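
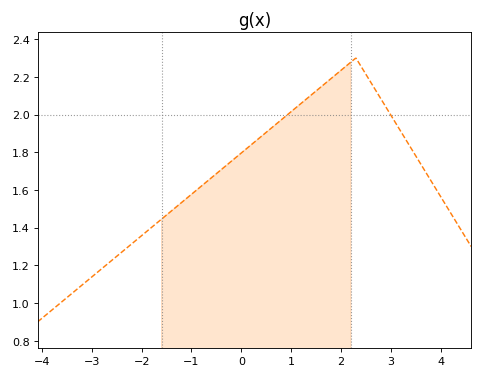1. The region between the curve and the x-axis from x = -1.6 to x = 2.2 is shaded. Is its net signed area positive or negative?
positive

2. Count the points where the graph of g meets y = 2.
2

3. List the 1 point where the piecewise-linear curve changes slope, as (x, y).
(2.3, 2.3)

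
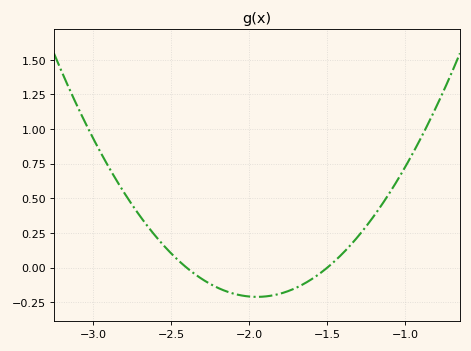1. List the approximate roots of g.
-2.4, -1.5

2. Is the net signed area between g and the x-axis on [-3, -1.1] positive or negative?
positive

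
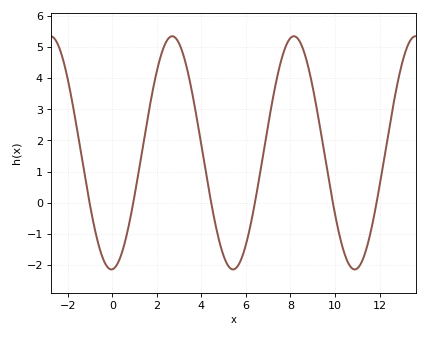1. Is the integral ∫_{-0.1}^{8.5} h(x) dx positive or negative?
positive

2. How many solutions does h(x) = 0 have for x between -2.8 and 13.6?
6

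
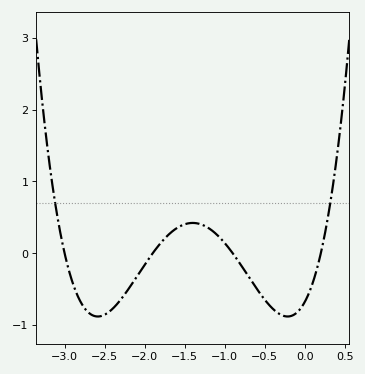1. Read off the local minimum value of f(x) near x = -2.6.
-0.88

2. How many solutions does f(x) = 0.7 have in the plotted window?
2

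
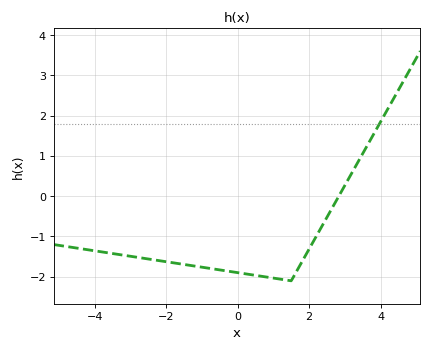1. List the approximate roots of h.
2.8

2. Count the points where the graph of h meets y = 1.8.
1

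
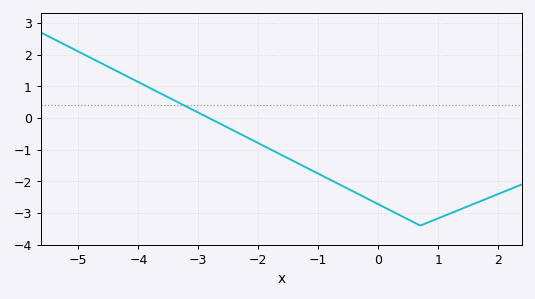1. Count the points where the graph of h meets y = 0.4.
1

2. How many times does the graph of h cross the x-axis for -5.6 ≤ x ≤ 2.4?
1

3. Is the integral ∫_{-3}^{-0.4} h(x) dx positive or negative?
negative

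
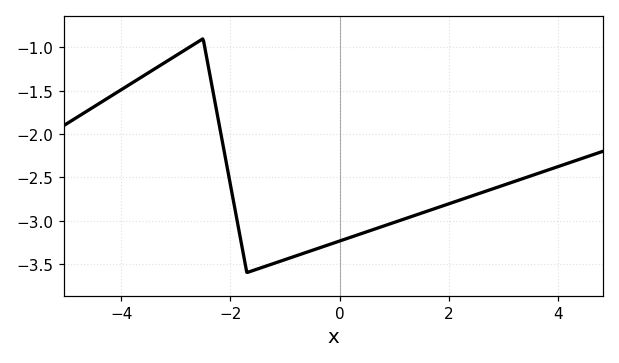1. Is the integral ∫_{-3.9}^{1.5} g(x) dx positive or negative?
negative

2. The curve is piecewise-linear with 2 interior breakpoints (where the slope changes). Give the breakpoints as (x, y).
(-2.5, -0.9); (-1.7, -3.6)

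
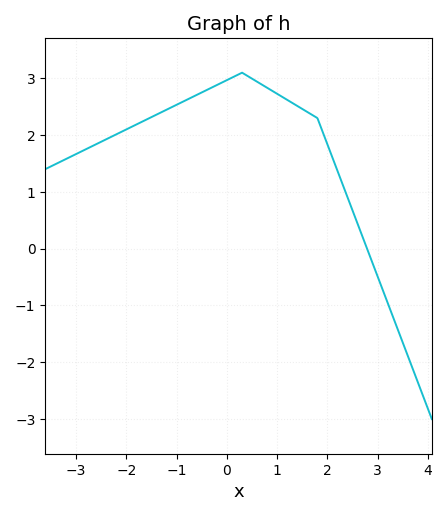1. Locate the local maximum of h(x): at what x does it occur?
0.4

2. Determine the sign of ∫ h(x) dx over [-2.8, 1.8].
positive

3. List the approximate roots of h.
2.8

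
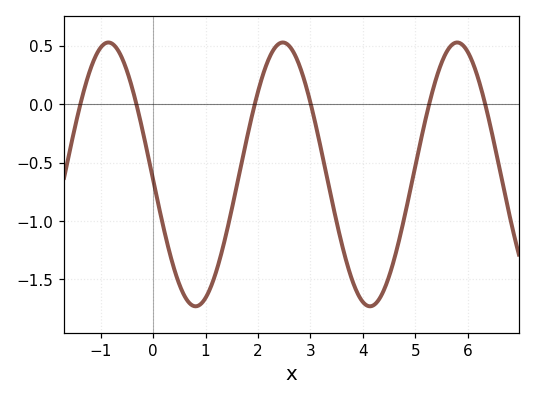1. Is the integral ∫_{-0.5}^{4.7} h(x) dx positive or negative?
negative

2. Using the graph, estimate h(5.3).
0.05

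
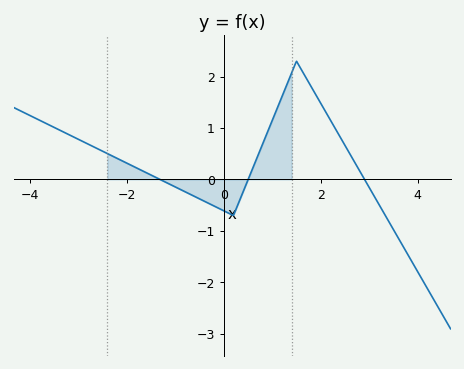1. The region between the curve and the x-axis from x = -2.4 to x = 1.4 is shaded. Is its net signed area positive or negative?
positive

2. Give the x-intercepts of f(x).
-1.4, 0.6, 3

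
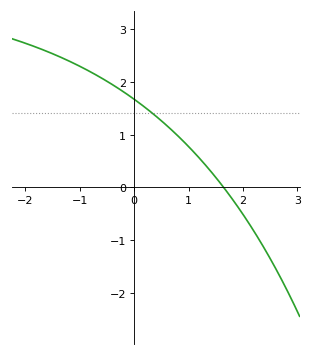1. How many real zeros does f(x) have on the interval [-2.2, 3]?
1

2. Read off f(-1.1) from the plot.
2.3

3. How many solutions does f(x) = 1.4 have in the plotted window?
1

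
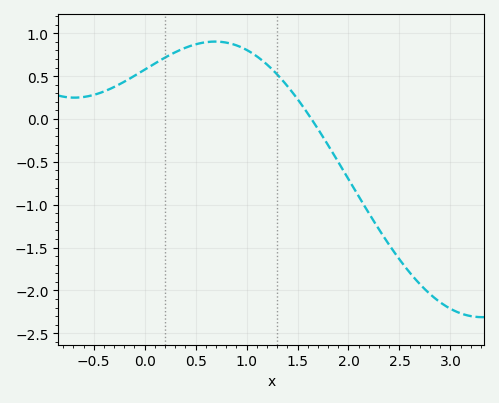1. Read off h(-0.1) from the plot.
0.5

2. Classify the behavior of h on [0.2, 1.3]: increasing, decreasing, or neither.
neither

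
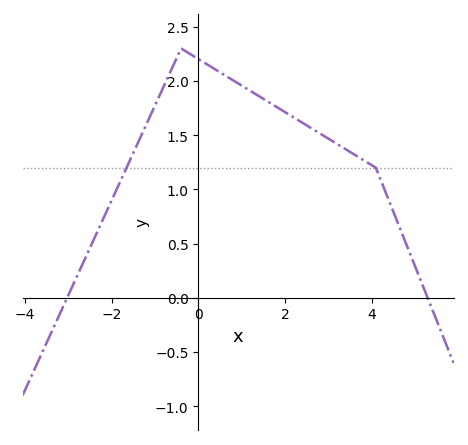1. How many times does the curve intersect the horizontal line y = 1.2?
2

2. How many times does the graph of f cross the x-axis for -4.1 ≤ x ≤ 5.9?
2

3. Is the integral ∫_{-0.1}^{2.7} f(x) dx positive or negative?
positive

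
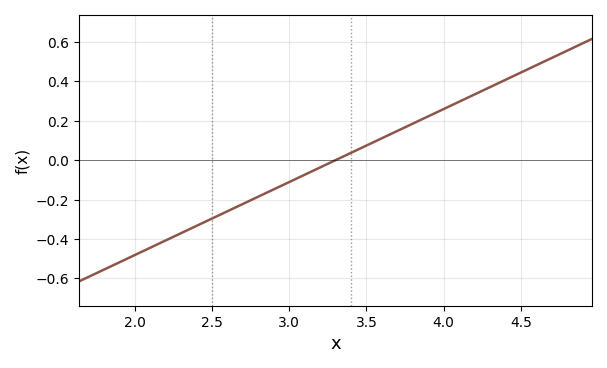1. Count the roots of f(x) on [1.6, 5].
1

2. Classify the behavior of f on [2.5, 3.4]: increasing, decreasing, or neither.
increasing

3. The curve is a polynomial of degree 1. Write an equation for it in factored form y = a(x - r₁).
y = 0.37(x - 3.3)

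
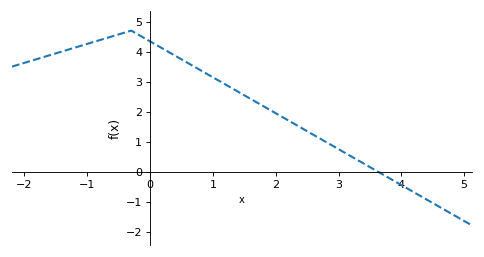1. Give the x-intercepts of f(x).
3.62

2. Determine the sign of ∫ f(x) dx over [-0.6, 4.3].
positive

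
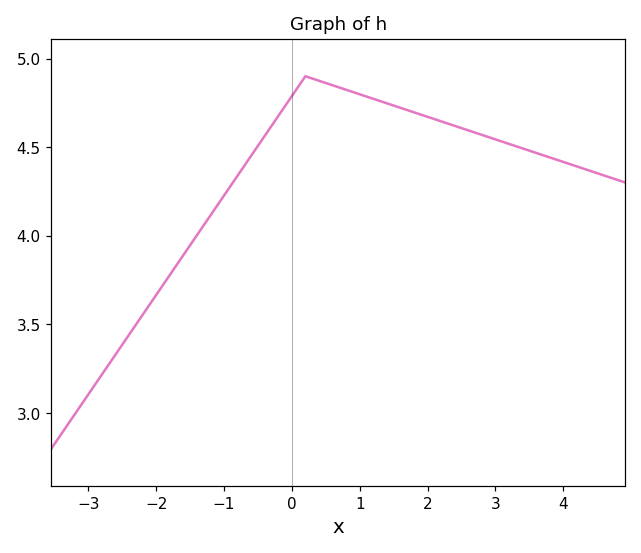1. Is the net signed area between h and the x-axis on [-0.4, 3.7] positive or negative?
positive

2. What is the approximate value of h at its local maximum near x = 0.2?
4.9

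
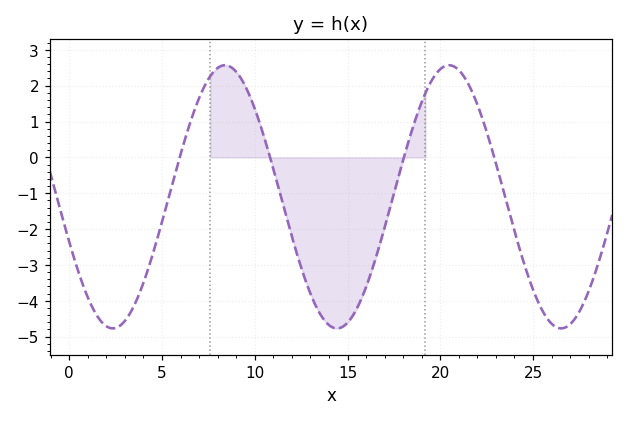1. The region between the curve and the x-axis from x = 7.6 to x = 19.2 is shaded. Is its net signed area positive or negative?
negative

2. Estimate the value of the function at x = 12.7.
-3.38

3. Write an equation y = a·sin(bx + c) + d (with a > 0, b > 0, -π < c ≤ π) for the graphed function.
y = 3.67sin(0.52x - 2.79) - 1.1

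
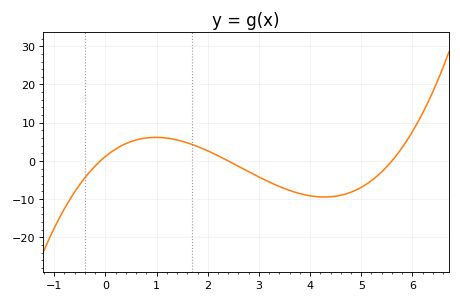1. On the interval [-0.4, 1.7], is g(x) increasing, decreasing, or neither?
neither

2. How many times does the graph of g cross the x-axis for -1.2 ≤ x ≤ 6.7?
3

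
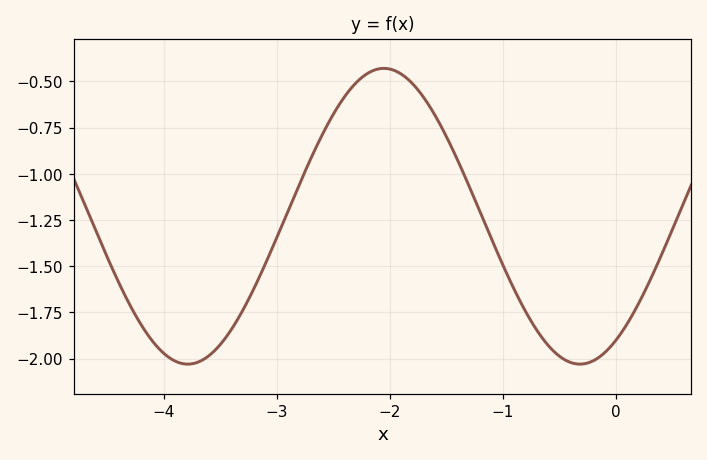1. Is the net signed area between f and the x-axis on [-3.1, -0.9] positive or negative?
negative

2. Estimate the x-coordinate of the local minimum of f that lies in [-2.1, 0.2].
-0.314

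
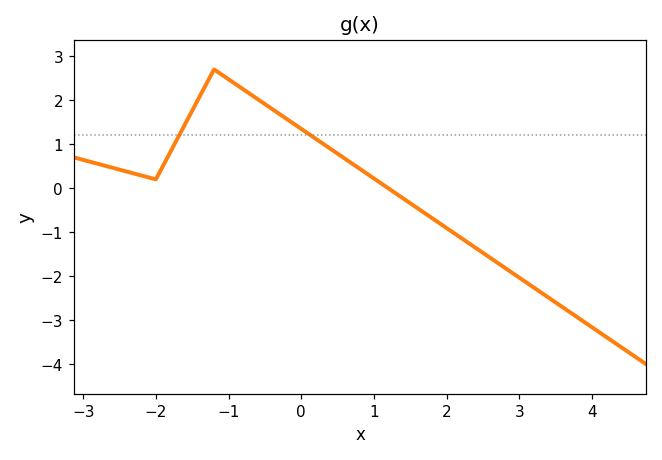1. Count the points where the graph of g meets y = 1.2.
2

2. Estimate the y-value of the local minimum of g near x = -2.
0.2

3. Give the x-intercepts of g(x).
1.2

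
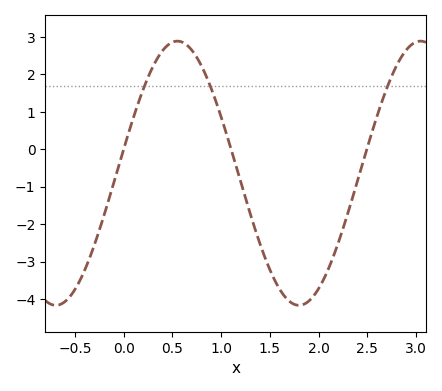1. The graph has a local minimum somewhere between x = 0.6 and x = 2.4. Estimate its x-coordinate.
1.8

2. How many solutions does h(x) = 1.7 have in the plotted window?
3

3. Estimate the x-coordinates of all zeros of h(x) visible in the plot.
0.001, 1.1, 2.49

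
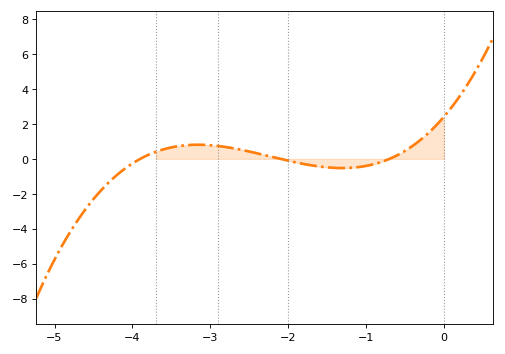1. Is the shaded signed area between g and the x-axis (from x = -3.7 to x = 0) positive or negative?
positive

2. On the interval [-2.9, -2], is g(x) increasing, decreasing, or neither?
decreasing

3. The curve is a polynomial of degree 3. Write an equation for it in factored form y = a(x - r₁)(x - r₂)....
y = 0.42(x + 3.9)(x + 2.1)(x + 0.7)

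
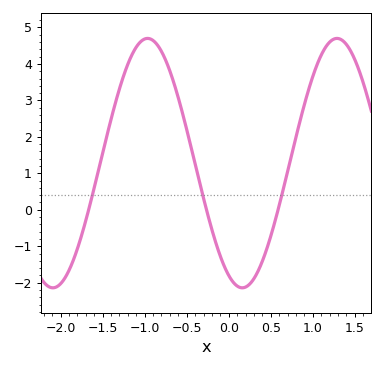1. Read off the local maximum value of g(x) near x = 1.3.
4.7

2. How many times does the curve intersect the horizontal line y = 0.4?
3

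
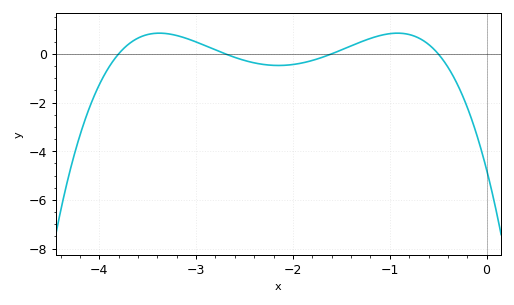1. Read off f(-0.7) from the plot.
0.647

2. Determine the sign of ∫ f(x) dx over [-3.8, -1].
positive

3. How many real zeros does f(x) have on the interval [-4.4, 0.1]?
4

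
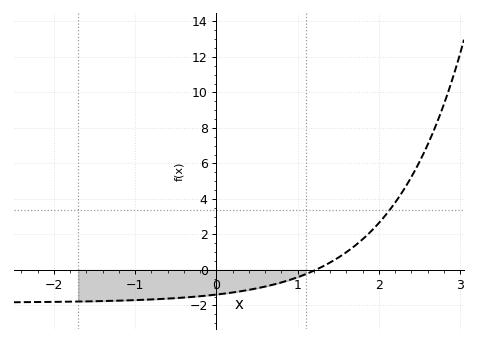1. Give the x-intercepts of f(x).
1.22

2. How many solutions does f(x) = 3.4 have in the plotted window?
1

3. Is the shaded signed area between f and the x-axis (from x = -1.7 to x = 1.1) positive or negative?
negative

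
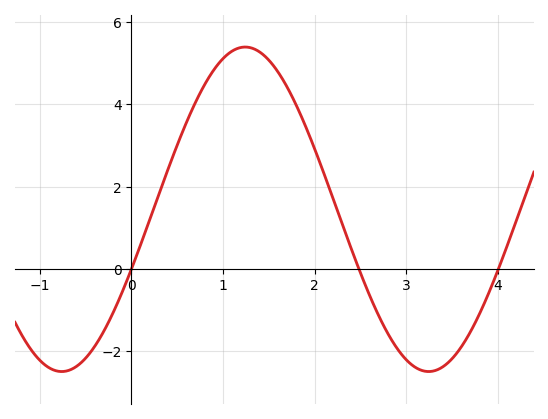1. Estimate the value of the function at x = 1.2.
5.4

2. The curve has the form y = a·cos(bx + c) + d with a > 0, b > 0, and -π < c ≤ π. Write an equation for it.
y = 3.94cos(1.6x - 1.9) + 1.45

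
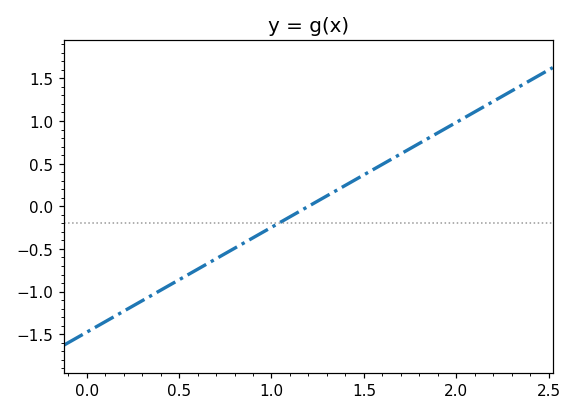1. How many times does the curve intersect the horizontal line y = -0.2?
1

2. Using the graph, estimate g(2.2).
1.23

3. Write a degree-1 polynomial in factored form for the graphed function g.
y = 1.23(x - 1.2)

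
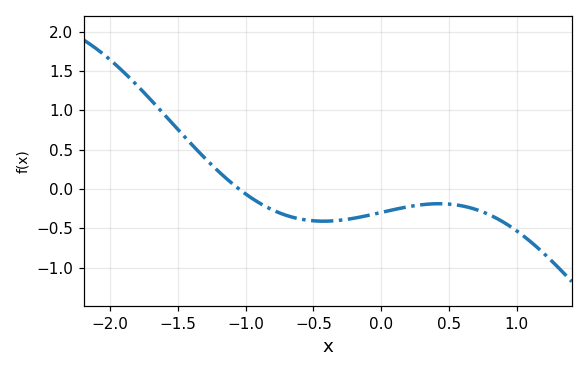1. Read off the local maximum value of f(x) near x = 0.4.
-0.2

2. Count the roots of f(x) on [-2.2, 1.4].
1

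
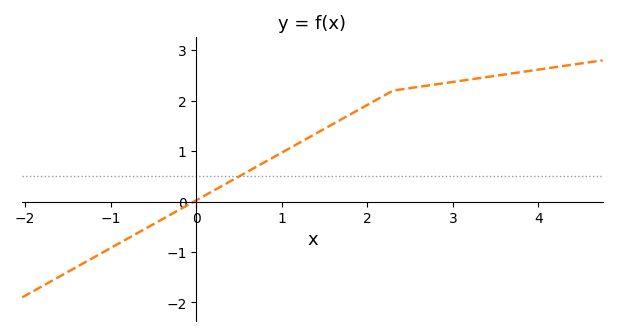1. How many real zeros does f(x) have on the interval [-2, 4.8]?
1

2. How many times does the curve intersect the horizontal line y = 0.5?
1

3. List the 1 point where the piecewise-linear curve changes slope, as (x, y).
(2.3, 2.2)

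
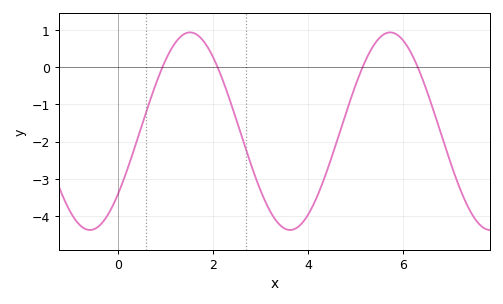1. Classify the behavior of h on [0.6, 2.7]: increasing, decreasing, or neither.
neither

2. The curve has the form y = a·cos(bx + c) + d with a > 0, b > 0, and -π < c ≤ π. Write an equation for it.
y = 2.66cos(1.5x - 2.3) - 1.72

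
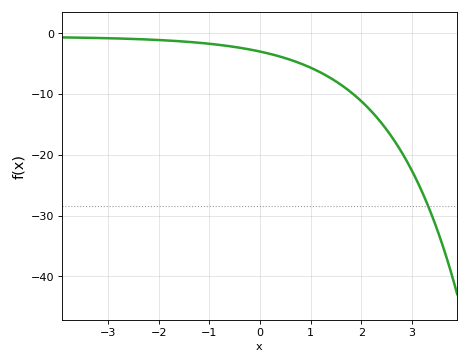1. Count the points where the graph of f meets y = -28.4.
1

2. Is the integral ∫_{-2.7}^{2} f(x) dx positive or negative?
negative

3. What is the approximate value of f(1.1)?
-6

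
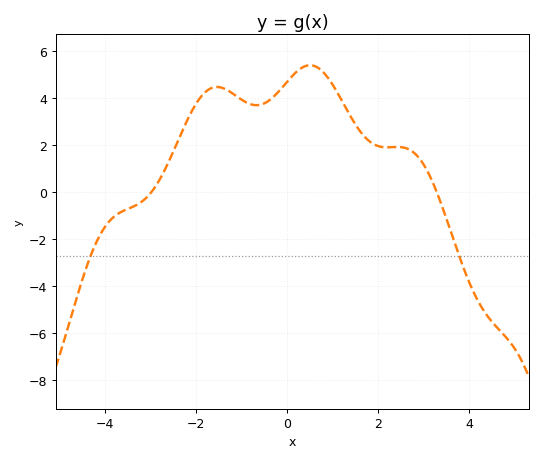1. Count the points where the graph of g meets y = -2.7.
2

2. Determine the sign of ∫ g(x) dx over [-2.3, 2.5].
positive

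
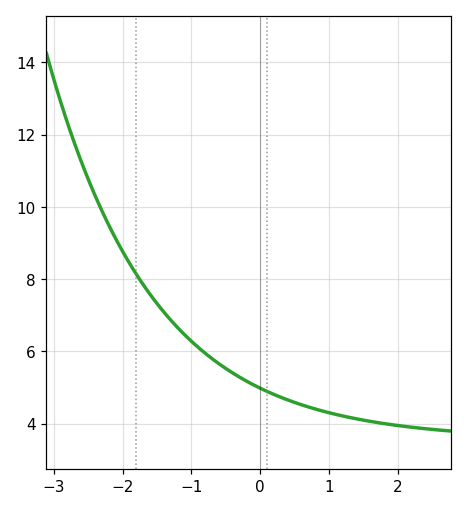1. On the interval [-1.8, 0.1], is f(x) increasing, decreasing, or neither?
decreasing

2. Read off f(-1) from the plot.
6.28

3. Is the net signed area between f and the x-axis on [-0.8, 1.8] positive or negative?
positive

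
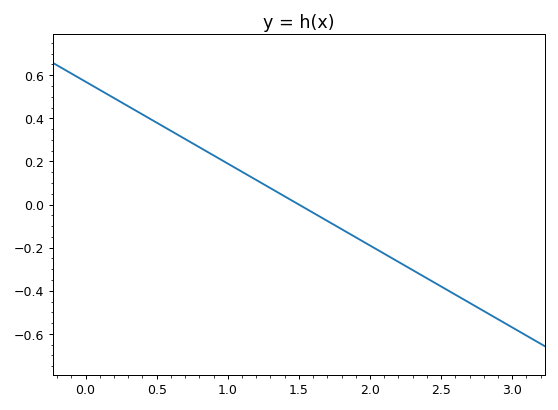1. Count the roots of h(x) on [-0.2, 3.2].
1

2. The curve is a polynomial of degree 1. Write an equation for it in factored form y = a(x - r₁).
y = -0.38(x - 1.5)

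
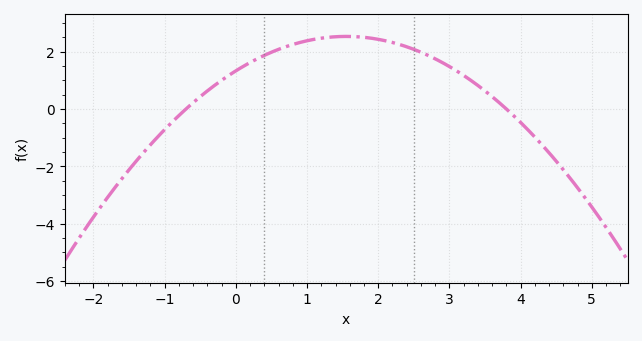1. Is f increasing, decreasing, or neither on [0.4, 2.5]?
neither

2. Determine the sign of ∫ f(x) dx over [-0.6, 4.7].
positive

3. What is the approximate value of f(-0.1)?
1.2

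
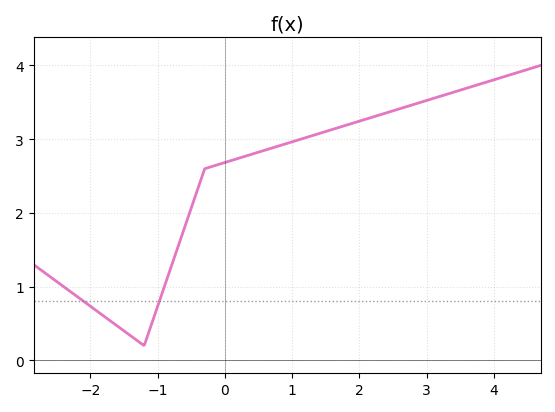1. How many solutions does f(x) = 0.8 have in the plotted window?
2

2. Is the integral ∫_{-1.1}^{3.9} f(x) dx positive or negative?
positive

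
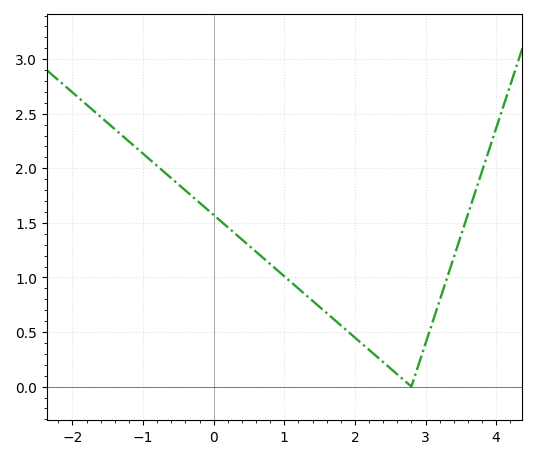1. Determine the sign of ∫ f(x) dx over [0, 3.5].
positive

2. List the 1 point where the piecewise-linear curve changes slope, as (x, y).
(2.8, 0)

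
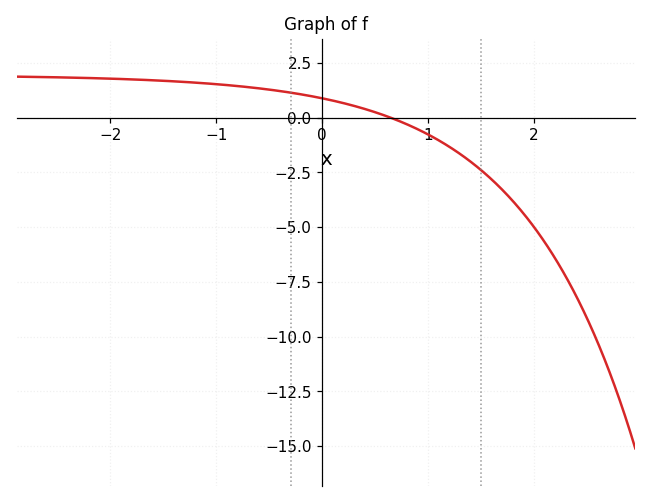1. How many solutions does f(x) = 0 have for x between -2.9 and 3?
1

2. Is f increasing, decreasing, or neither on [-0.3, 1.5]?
decreasing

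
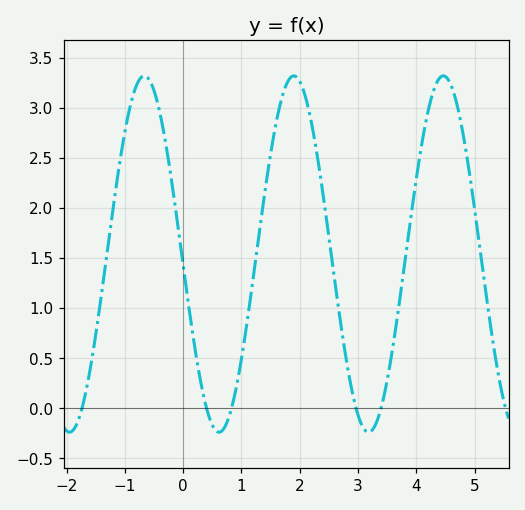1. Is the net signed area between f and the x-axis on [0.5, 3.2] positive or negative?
positive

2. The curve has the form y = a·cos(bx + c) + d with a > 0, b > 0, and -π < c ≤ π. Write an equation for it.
y = 1.78cos(2.5x + 1.6) + 1.54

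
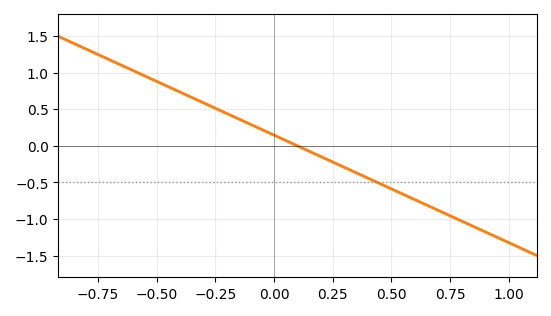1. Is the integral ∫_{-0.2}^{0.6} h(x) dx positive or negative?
negative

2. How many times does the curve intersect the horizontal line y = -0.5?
1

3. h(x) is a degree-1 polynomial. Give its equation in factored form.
y = -1.47(x - 0.1)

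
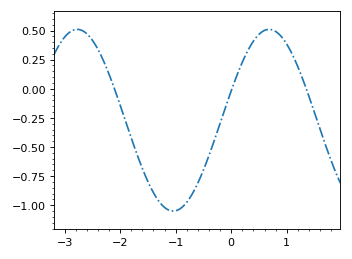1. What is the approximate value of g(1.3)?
0.066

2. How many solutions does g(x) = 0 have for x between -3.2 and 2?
3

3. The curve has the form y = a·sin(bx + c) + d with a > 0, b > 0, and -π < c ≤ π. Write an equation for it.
y = 0.78sin(1.82x + 0.33) - 0.27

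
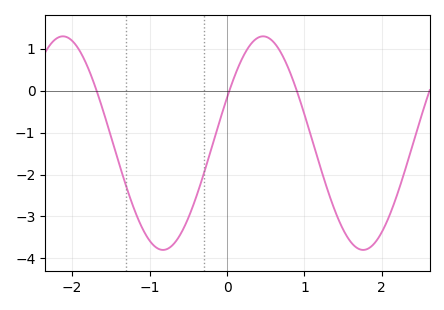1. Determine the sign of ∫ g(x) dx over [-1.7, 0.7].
negative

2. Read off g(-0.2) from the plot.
-1.37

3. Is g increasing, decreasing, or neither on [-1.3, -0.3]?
neither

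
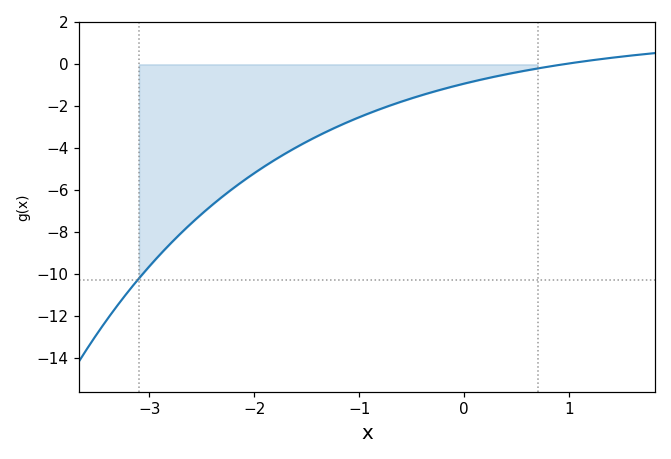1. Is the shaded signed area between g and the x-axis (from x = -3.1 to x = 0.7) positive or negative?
negative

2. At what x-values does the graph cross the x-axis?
0.943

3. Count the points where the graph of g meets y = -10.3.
1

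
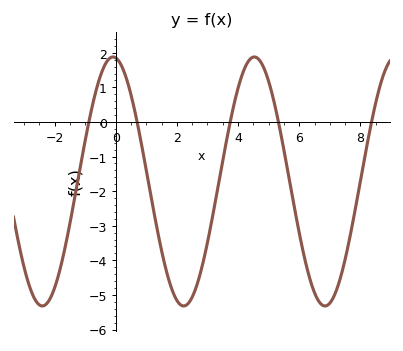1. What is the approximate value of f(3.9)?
0.633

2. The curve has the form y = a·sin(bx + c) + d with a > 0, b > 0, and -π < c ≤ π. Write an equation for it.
y = 3.6sin(1.36x + 1.69) - 1.72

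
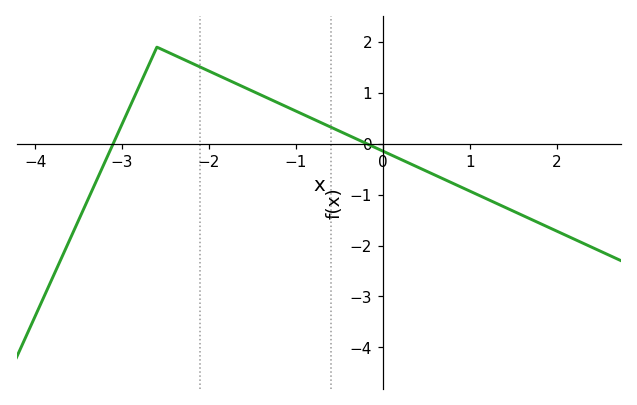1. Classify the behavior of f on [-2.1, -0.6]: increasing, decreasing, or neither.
decreasing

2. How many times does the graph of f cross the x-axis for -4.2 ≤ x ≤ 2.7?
2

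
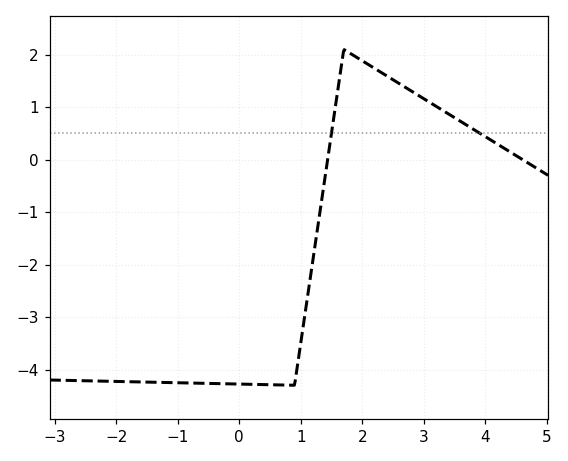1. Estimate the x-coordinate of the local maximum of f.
1.8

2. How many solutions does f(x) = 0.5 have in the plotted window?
2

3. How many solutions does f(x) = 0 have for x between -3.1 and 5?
2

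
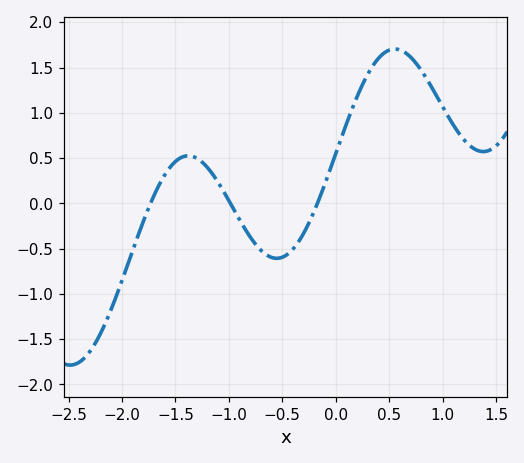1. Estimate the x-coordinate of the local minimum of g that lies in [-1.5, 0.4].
-0.6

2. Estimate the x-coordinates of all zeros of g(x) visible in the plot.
-1.7, -1, -0.2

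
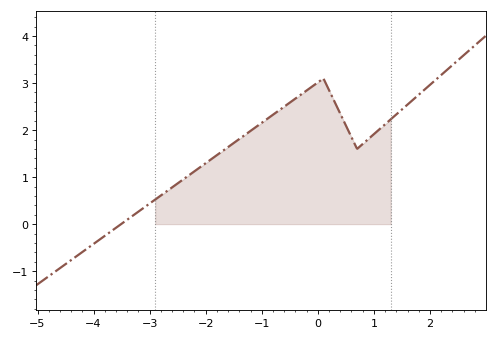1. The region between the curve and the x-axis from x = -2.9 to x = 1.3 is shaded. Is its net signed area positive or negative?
positive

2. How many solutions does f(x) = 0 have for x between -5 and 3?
1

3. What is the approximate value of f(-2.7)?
0.696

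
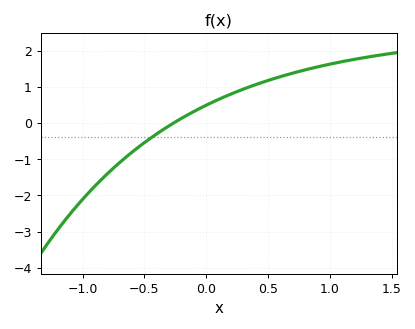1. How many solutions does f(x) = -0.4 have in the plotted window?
1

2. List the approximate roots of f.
-0.25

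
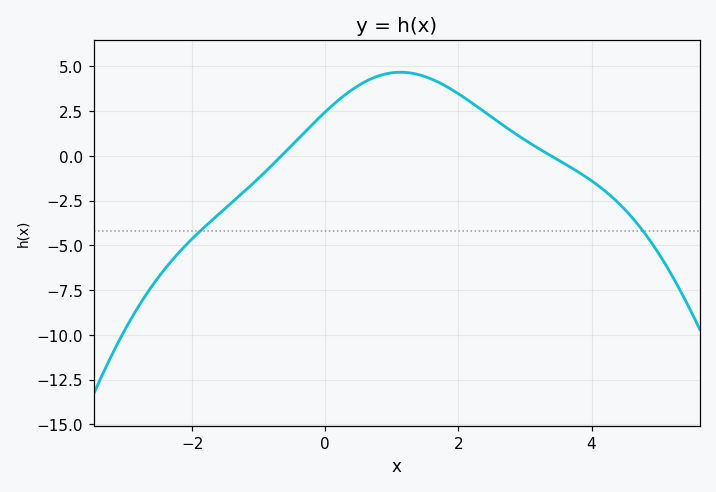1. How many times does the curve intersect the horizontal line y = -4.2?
2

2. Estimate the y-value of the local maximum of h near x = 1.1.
4.5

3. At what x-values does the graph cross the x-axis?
-0.6, 3.4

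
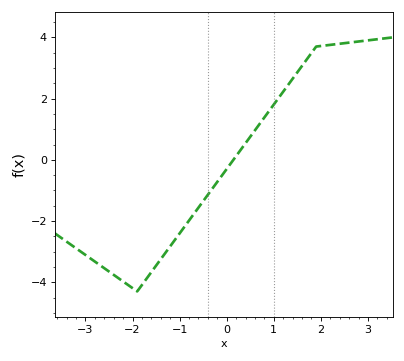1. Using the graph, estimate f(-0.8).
-1.98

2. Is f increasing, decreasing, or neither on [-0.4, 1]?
increasing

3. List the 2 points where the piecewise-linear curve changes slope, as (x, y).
(-1.9, -4.3); (1.9, 3.7)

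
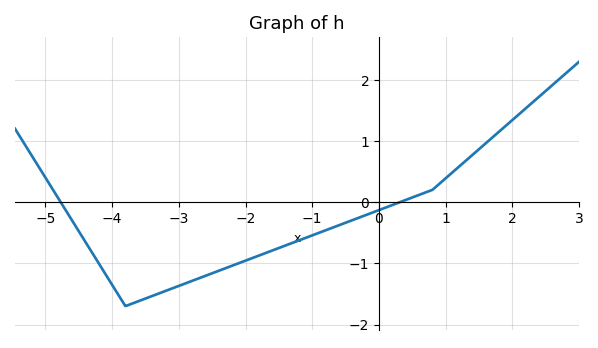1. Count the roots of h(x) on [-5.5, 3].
2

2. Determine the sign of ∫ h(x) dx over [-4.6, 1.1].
negative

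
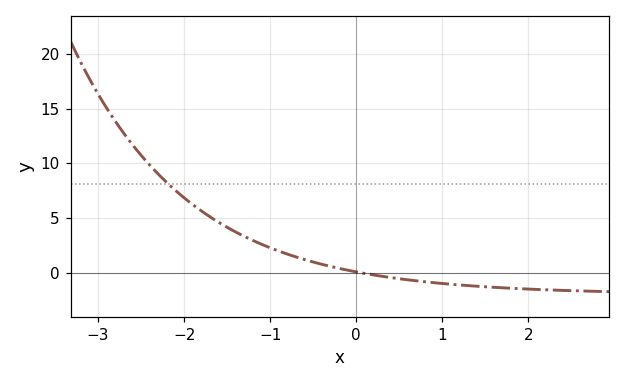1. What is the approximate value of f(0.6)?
-0.667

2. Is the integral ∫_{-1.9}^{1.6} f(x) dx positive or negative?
positive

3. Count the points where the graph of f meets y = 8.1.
1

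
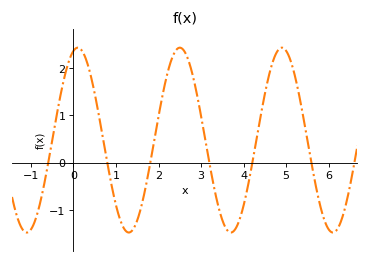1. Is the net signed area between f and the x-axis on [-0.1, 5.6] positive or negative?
positive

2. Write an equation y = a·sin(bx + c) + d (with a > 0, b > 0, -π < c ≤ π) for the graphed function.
y = 1.95sin(2.6x + 1.3) + 0.48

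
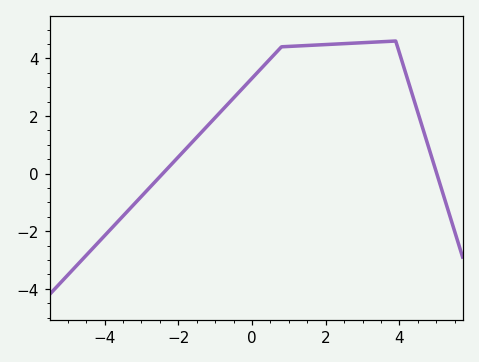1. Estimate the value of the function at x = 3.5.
4.57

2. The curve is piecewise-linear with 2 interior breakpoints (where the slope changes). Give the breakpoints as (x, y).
(0.8, 4.4); (3.9, 4.6)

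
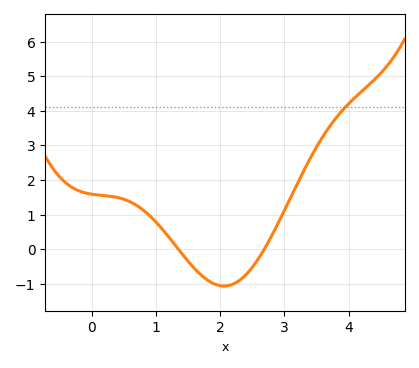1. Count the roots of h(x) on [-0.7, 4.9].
2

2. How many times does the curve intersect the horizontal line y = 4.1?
1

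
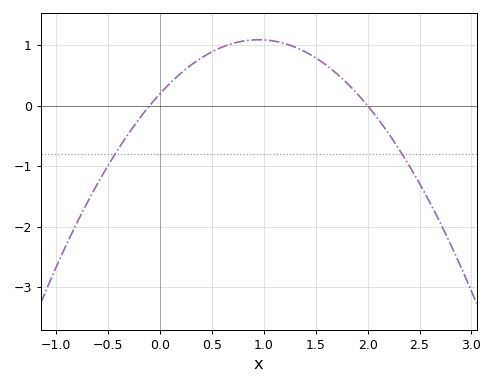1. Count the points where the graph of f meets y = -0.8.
2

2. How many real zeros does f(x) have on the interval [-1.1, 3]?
2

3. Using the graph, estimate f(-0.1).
0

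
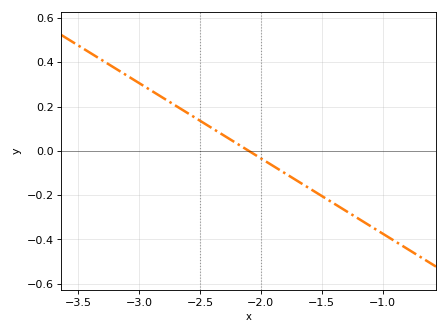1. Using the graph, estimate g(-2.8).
0.238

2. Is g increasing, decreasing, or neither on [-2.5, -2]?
decreasing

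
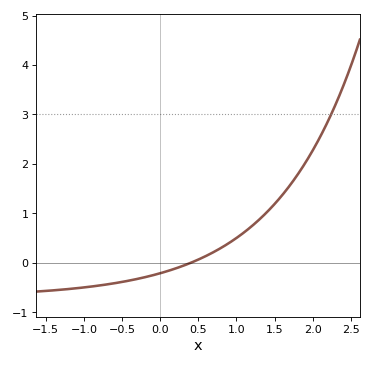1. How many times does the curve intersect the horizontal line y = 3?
1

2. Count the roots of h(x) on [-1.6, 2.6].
1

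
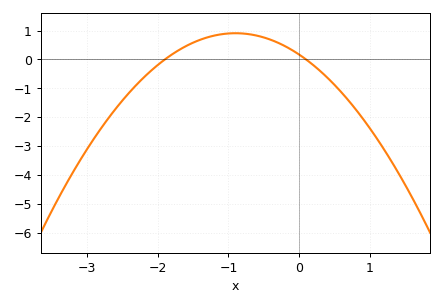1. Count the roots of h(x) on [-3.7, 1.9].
2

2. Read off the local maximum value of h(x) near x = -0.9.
0.9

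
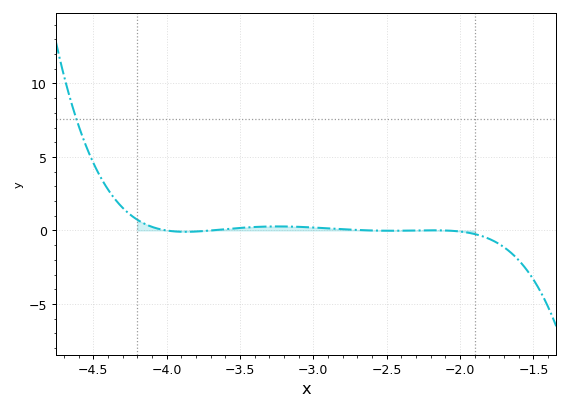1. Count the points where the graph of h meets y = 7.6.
1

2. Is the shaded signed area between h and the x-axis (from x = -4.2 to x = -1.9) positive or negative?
positive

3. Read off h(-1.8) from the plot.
-0.5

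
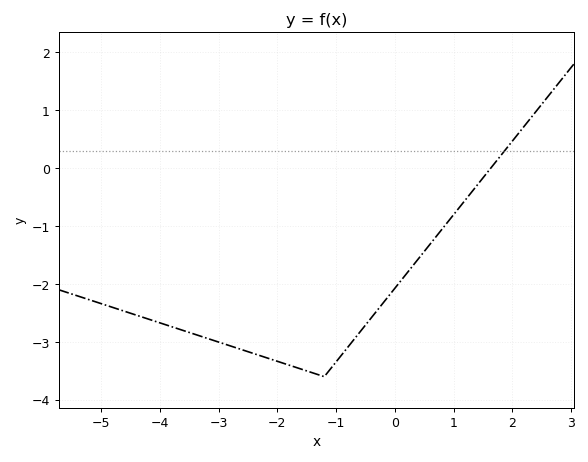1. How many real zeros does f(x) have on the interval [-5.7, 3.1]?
1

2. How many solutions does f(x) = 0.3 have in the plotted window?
1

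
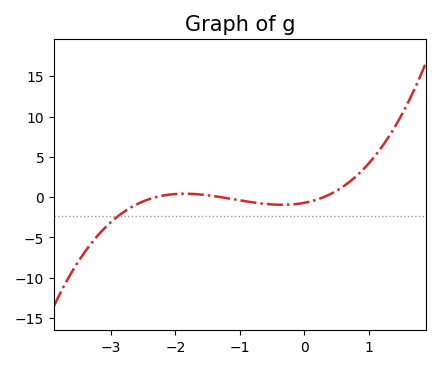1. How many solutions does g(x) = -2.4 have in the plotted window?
1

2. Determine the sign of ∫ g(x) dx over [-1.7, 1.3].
positive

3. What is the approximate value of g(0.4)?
0.363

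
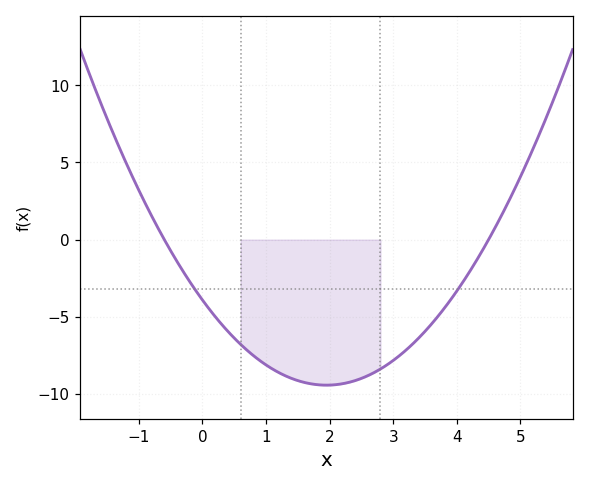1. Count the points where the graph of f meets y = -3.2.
2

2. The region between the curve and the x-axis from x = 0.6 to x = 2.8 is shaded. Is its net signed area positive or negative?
negative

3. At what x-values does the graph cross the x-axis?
-0.6, 4.4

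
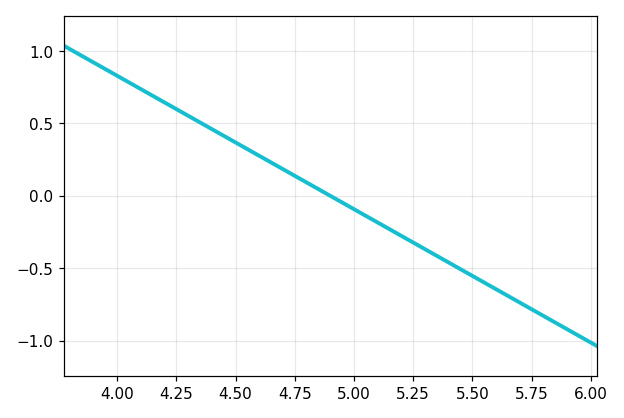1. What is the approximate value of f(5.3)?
-0.35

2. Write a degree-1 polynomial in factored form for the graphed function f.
y = -0.92(x - 4.9)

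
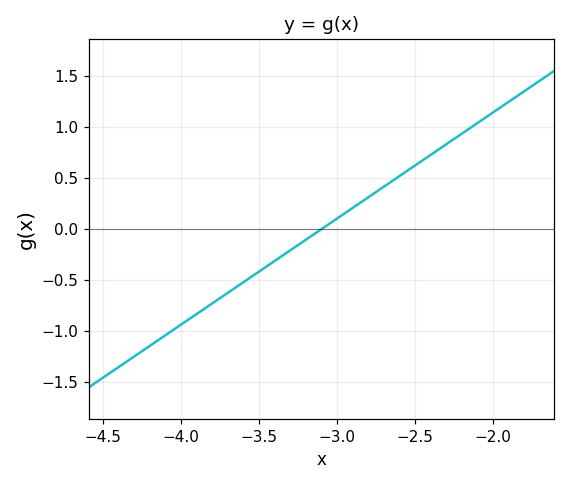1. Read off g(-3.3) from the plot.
-0.208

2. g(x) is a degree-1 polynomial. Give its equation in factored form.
y = 1.04(x + 3.1)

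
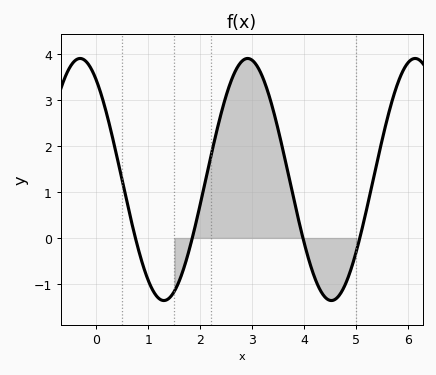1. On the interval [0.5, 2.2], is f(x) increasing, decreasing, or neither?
neither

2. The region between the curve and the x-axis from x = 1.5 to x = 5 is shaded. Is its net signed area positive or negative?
positive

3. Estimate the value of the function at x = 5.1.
0.2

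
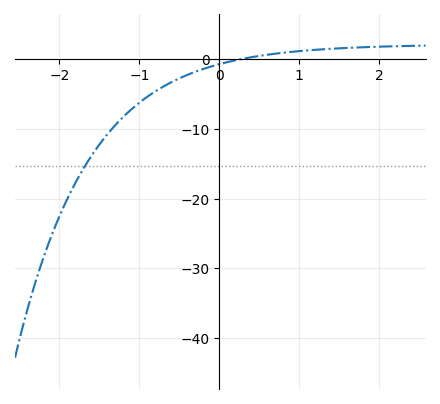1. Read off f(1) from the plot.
1.13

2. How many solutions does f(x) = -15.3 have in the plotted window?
1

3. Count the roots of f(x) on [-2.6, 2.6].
1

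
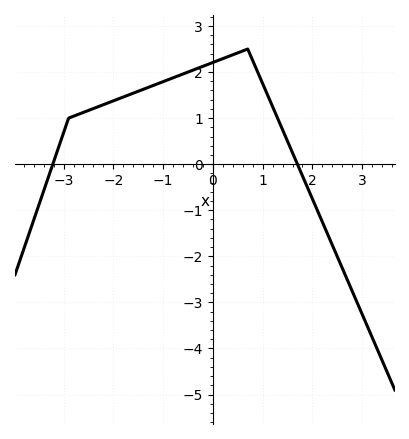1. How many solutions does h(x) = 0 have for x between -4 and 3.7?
2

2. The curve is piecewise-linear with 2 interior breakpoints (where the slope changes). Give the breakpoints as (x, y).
(-2.9, 1); (0.7, 2.5)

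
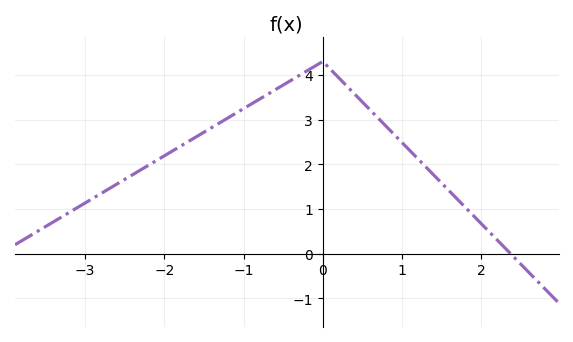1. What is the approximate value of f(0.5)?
3.39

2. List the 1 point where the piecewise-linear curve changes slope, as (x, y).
(0, 4.3)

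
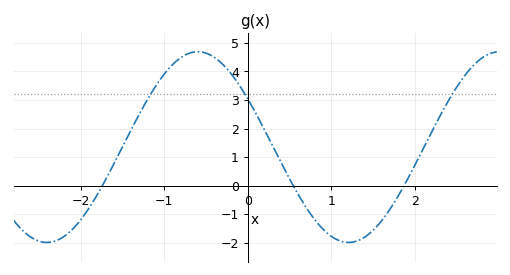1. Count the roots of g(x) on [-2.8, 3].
3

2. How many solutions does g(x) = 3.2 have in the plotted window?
3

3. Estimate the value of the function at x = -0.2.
3.92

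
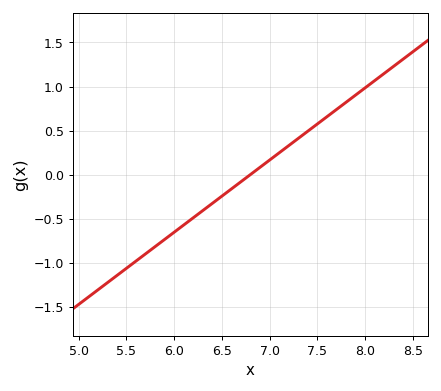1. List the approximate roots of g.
6.8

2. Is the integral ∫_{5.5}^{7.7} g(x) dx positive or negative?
negative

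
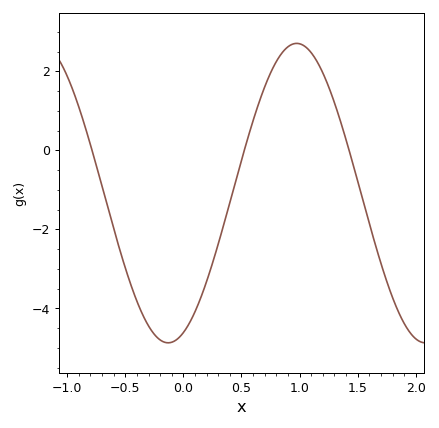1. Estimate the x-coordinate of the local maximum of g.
1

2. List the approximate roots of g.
-0.8, 0.5, 1.45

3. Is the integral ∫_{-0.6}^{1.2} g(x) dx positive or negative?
negative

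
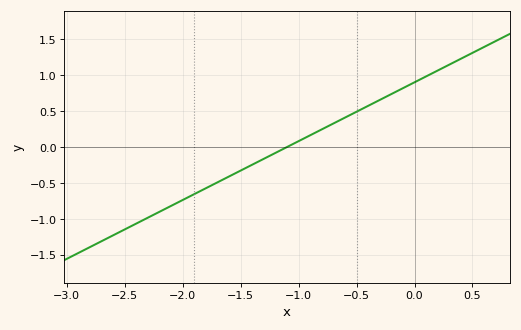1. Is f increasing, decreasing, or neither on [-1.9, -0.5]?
increasing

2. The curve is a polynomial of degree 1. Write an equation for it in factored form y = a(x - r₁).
y = 0.82(x + 1.1)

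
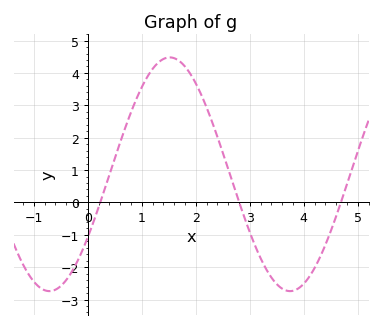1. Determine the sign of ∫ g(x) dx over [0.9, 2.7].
positive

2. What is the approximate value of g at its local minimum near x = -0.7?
-2.7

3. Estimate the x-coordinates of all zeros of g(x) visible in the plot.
0.2, 2.8, 4.7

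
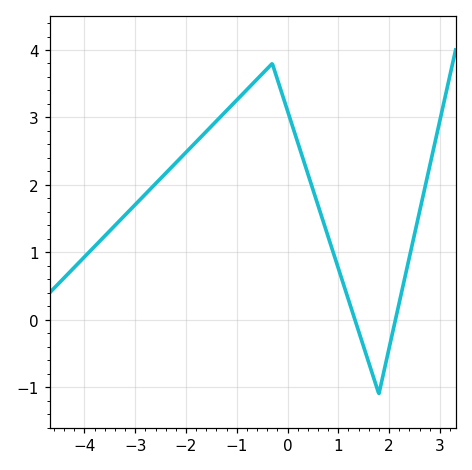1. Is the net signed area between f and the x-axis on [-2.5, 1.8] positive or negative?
positive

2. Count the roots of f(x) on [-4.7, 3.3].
2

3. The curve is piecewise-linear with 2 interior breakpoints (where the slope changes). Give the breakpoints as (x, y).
(-0.3, 3.8); (1.8, -1.1)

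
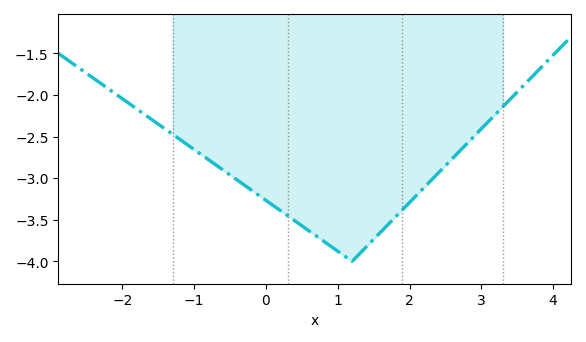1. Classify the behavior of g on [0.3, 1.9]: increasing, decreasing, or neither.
neither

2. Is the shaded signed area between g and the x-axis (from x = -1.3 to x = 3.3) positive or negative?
negative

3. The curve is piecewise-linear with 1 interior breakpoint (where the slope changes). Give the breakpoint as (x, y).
(1.2, -4)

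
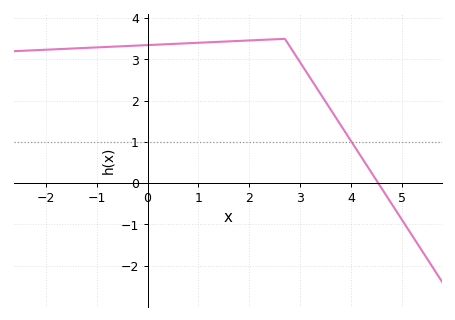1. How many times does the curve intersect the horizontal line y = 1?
1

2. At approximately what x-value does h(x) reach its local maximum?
2.6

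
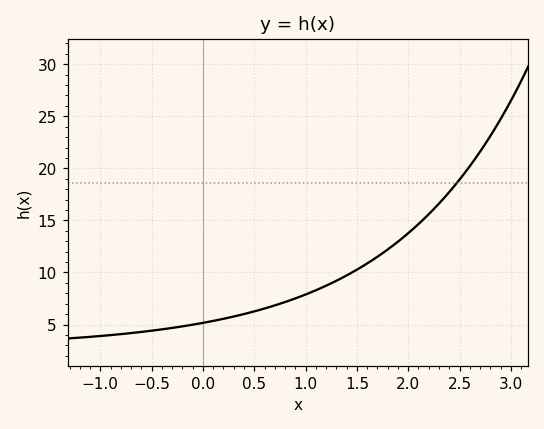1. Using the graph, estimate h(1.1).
8.5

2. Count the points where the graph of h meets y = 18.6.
1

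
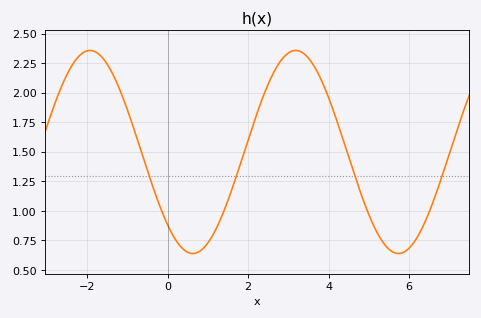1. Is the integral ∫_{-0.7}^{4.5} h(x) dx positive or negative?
positive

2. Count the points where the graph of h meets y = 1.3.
4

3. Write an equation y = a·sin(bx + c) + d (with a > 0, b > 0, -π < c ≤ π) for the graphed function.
y = 0.86sin(1.2x - 2.3) + 1.5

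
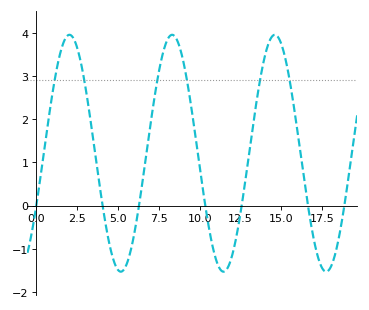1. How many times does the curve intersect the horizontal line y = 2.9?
6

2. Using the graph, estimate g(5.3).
-1.5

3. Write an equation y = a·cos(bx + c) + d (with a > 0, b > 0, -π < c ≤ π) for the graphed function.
y = 2.74cos(1x - 2) + 1.21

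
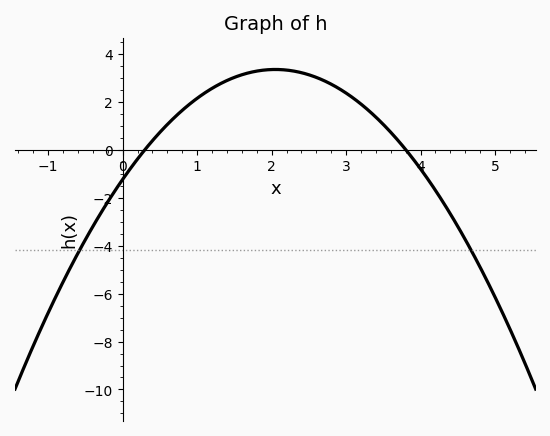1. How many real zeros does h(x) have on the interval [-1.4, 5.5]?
2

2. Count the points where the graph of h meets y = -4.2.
2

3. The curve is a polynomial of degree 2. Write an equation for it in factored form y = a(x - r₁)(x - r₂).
y = -1.09(x - 0.3)(x - 3.8)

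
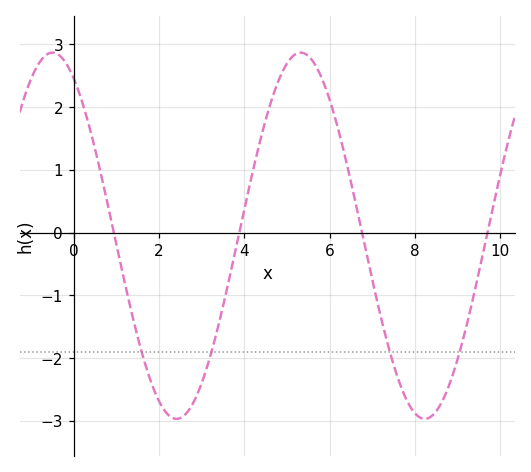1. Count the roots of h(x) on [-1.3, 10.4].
4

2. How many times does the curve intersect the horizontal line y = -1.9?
4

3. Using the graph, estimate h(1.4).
-1.4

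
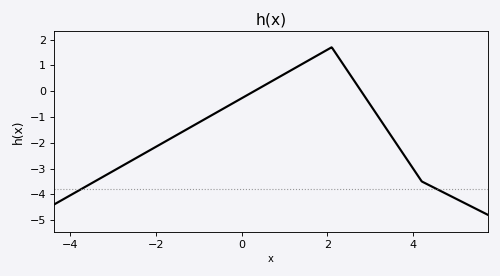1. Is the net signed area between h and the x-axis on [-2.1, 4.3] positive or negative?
negative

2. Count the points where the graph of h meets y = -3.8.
2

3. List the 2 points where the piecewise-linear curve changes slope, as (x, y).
(2.1, 1.7); (4.2, -3.5)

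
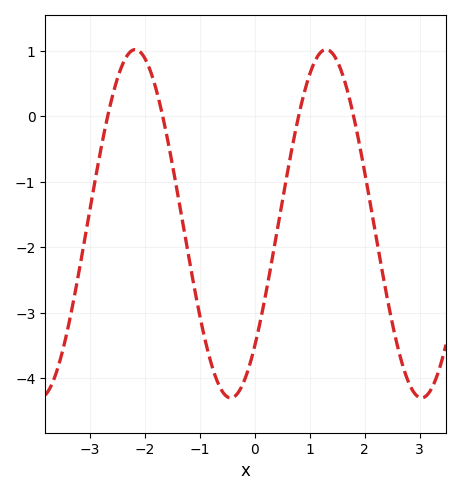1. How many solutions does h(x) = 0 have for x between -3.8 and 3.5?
4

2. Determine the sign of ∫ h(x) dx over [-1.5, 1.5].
negative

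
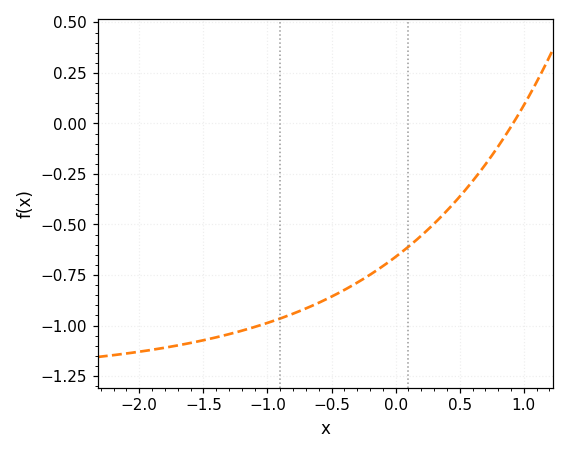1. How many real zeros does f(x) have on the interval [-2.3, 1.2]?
1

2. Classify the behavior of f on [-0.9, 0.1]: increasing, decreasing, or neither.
increasing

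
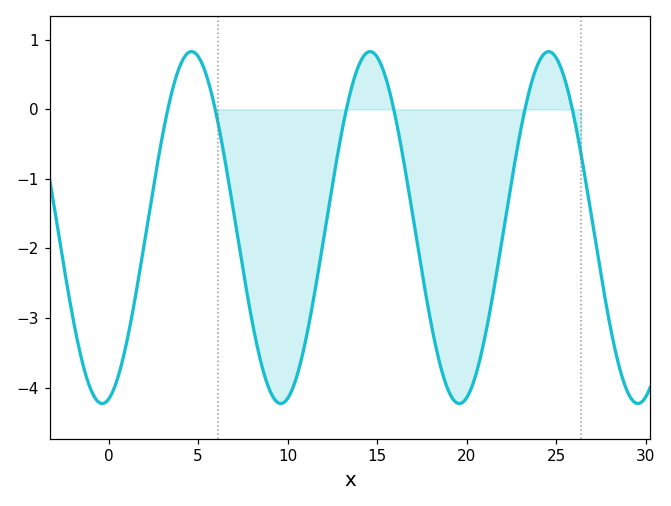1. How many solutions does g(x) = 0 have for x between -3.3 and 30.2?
6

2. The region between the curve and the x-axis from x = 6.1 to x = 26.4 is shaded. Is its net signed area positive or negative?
negative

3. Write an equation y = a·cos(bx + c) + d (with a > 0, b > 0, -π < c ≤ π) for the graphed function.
y = 2.53cos(0.63x - 2.92) - 1.7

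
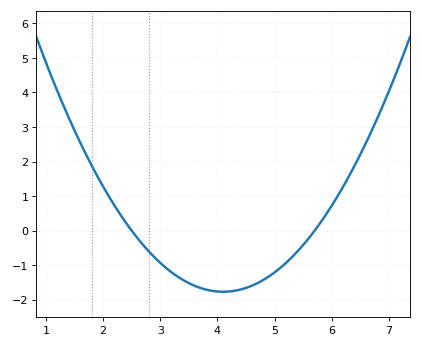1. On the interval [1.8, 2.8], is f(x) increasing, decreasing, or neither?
decreasing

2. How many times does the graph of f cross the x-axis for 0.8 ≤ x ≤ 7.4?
2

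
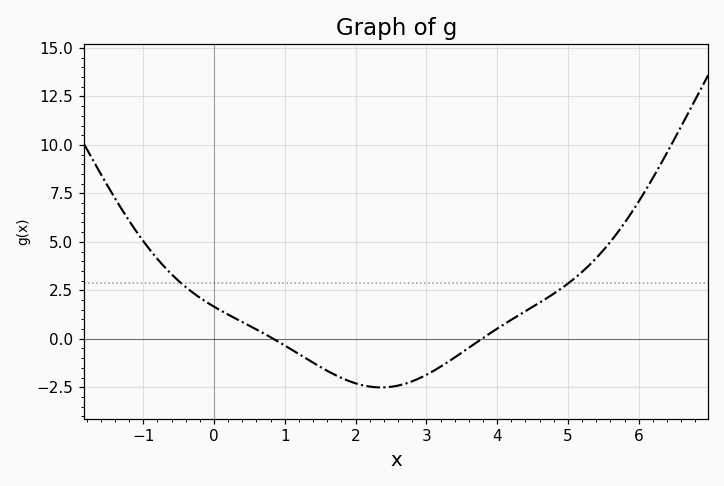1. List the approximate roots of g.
0.838, 3.79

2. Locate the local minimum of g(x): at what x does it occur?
2.36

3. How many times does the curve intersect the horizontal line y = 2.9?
2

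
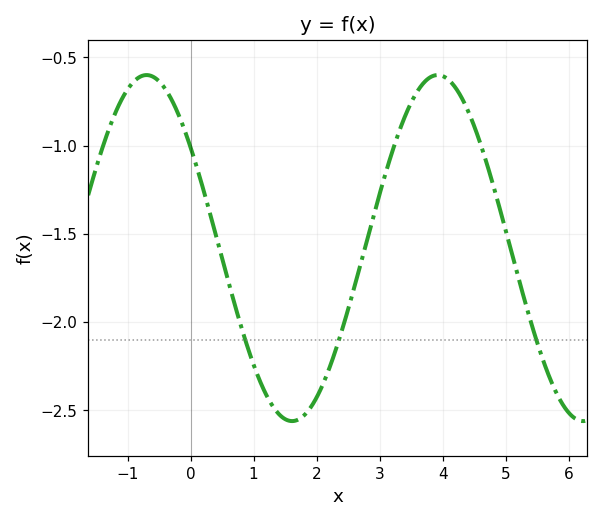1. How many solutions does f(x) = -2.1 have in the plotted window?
3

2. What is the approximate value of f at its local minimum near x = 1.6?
-2.55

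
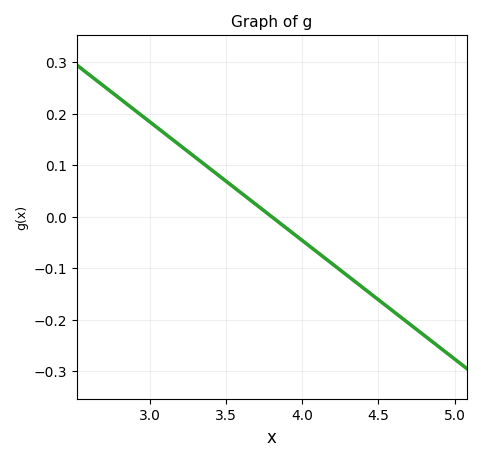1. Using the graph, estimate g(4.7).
-0.207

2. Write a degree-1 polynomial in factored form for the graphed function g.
y = -0.23(x - 3.8)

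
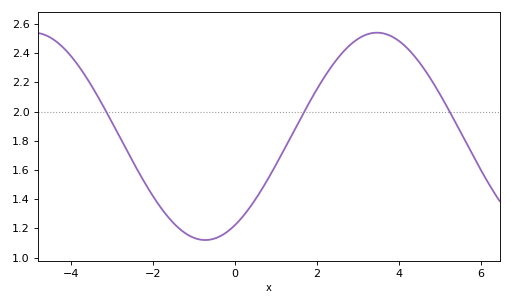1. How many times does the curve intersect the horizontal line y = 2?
3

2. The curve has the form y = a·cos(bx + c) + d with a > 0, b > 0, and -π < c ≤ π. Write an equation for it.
y = 0.71cos(0.75x - 2.6) + 1.83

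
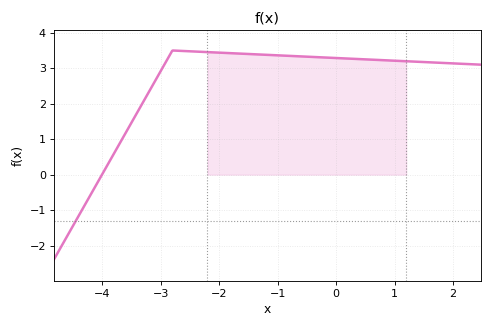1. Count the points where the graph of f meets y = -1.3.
1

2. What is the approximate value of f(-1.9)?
3.4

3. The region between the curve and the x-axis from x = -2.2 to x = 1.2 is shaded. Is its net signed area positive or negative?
positive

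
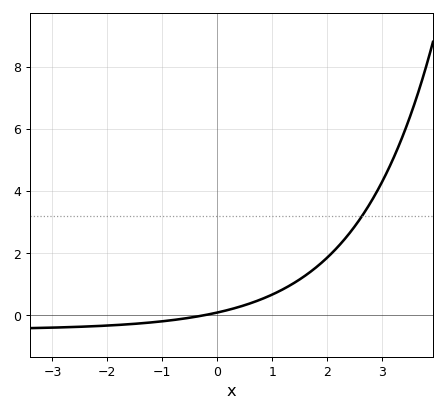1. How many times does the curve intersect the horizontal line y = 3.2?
1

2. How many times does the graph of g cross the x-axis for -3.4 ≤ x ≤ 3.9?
1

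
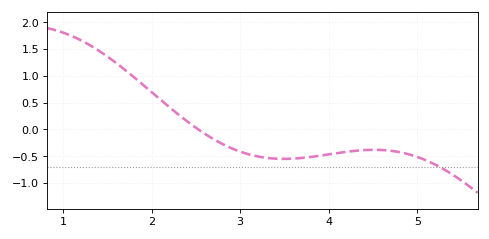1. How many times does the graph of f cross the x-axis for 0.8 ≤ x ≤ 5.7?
1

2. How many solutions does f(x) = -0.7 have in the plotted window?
1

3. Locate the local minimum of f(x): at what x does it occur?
3.5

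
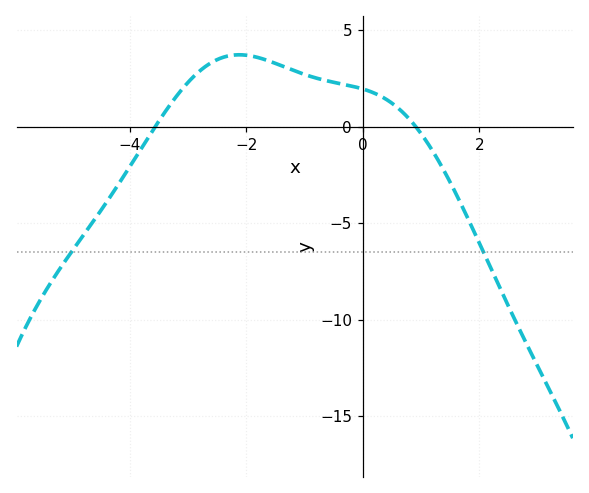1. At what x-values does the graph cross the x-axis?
-3.6, 1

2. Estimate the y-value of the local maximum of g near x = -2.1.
3.5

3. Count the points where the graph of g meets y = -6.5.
2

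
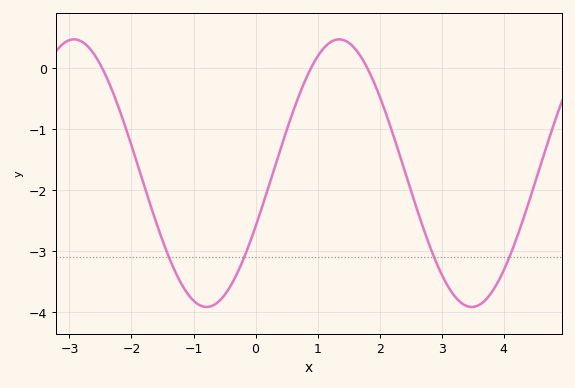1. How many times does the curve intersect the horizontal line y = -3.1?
4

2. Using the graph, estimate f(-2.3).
-0.4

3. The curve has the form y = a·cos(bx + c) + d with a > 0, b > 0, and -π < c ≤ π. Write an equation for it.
y = 2.19cos(1.5x - 2) - 1.72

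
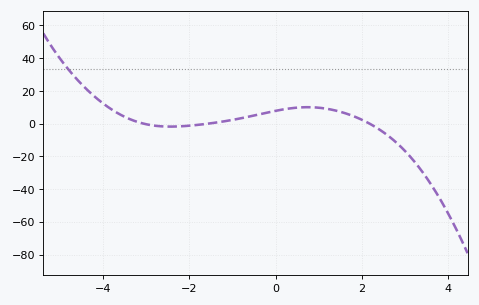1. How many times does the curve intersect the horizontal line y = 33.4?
1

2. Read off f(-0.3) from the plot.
6.13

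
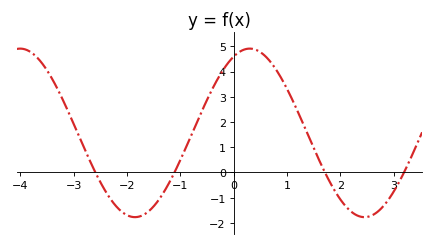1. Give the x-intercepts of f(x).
-2.59, -1.11, 1.71, 3.19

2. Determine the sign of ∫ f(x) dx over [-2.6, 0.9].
positive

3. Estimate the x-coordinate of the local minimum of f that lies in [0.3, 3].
2.46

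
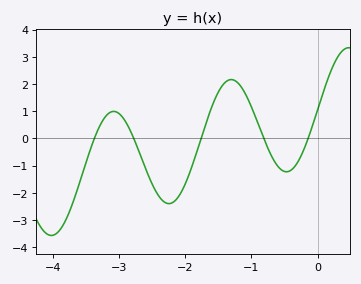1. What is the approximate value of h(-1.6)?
1.1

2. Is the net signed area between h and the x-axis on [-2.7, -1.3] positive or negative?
negative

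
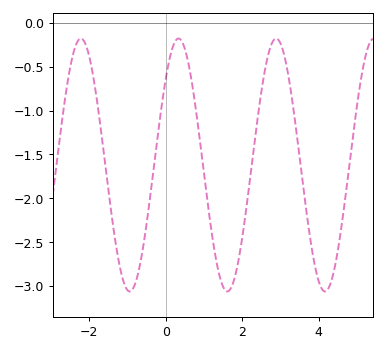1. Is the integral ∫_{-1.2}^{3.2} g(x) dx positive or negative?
negative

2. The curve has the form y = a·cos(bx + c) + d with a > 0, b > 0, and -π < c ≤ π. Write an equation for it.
y = 1.44cos(2.5x - 0.82) - 1.62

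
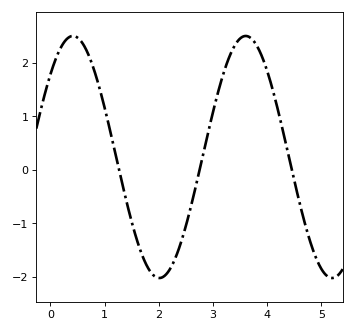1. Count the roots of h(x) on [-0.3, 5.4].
3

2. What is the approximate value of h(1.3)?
-0.145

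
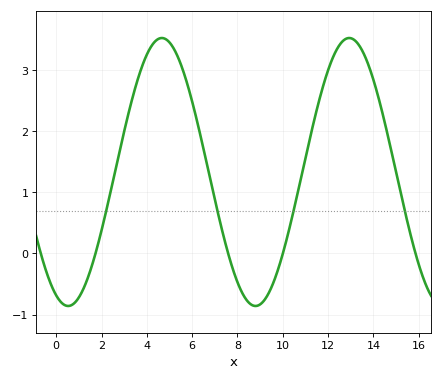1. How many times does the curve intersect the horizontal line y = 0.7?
4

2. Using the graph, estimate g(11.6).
2.5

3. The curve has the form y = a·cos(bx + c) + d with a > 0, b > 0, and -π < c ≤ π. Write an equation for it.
y = 2.19cos(0.76x + 2.7) + 1.33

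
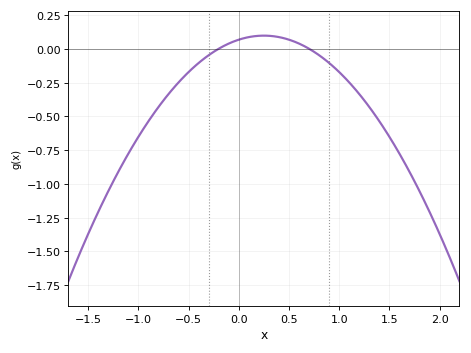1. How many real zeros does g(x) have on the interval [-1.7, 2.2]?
2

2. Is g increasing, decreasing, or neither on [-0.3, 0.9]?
neither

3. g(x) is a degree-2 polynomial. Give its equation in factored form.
y = -0.48(x + 0.2)(x - 0.7)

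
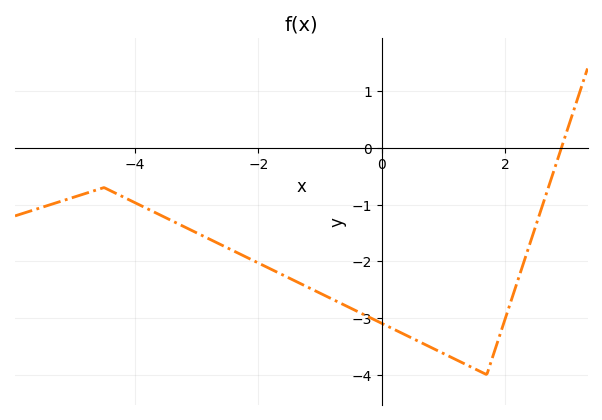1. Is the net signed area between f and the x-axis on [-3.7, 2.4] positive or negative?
negative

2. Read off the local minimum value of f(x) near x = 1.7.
-4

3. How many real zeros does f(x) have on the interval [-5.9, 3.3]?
1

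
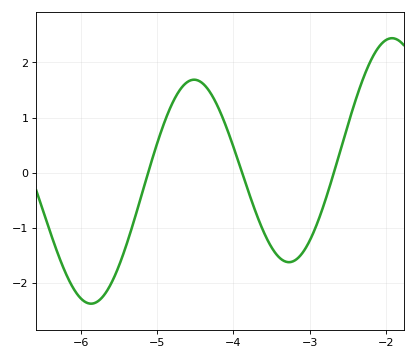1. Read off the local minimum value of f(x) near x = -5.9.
-2.4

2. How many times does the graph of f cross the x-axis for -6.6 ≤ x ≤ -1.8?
3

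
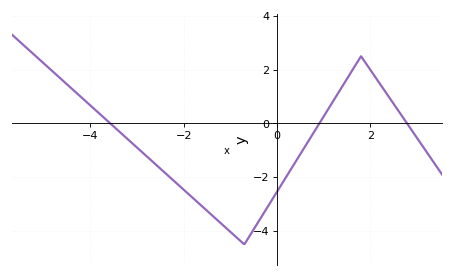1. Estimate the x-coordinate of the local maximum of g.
1.8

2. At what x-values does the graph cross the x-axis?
-3.6, 1, 2.8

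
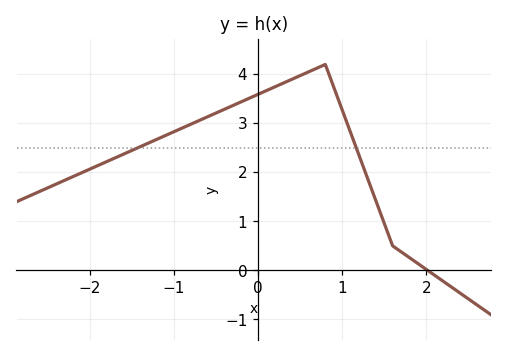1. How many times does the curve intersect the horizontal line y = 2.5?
2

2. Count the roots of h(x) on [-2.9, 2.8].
1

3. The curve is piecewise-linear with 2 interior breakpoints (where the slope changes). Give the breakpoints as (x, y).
(0.8, 4.2); (1.6, 0.5)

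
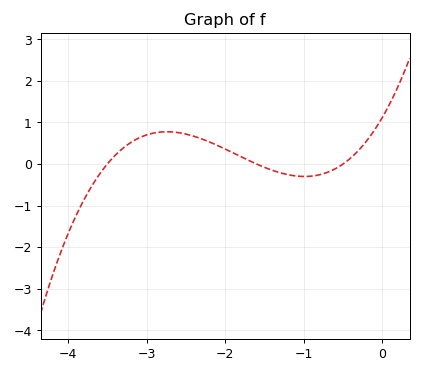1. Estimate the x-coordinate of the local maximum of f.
-2.7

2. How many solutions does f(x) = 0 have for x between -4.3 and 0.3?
3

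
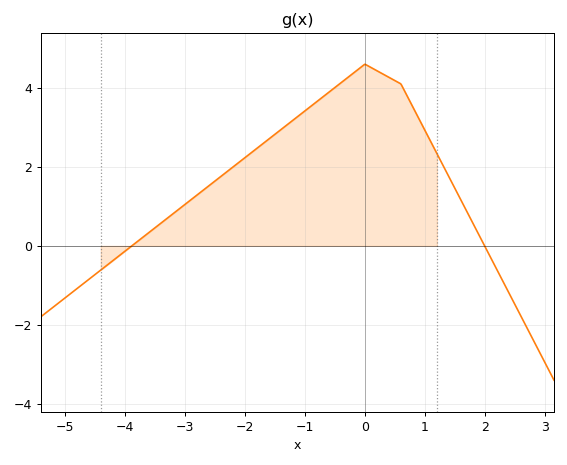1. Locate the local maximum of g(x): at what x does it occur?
-0.001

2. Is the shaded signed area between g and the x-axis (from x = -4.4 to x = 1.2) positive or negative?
positive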